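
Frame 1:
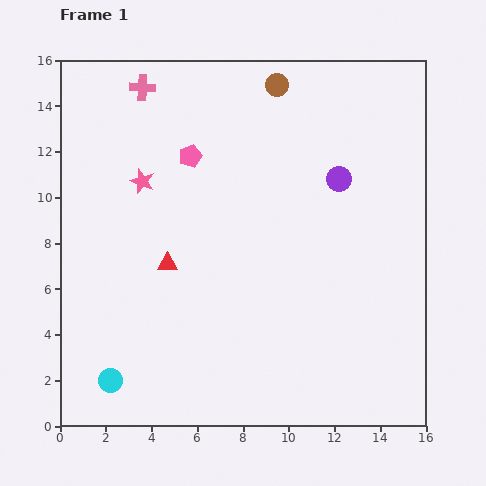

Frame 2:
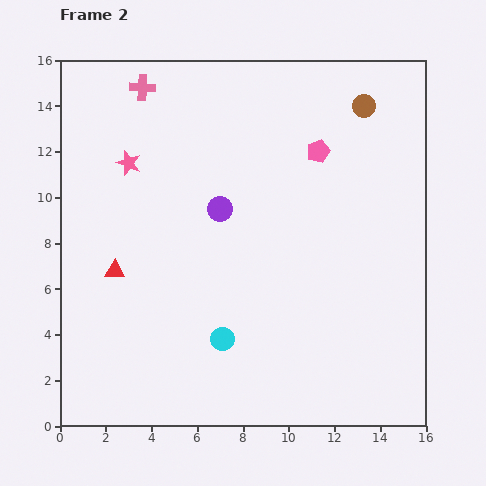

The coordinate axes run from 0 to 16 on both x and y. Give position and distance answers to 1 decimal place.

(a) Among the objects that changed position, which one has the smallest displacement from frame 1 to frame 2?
the pink star

(moved 1.0)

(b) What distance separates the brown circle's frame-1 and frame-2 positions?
3.9

The brown circle moved from (9.5, 14.9) to (13.3, 14.0), a distance of √(3.8² + 0.9²) ≈ 3.9.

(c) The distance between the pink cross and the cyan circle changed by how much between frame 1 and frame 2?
-1.4

Distance in frame 1: 12.9. Distance in frame 2: 11.5.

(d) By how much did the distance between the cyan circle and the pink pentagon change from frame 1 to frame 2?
-1.2

Distance in frame 1: 10.4. Distance in frame 2: 9.2.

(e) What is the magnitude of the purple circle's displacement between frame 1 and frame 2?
5.4

The purple circle moved from (12.2, 10.8) to (7.0, 9.5), a distance of √(5.2² + 1.3²) ≈ 5.4.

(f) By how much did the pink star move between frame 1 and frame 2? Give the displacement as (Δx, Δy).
(-0.6, 0.8)

The pink star was at (3.6, 10.7) in frame 1 and (3.0, 11.5) in frame 2.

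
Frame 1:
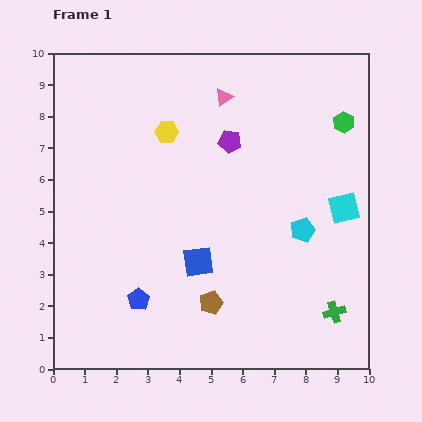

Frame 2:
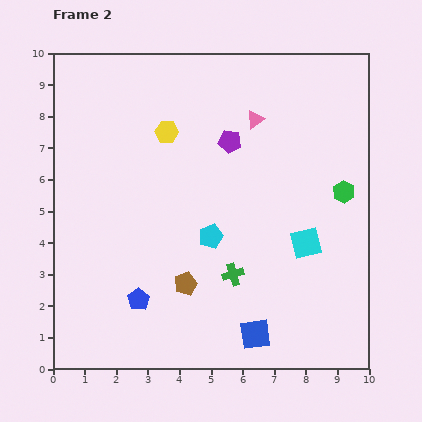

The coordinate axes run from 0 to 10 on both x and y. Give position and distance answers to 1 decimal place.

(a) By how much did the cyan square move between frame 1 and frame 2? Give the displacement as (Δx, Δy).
(-1.2, -1.1)

The cyan square was at (9.2, 5.1) in frame 1 and (8.0, 4.0) in frame 2.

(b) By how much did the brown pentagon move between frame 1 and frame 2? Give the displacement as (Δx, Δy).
(-0.8, 0.6)

The brown pentagon was at (5.0, 2.1) in frame 1 and (4.2, 2.7) in frame 2.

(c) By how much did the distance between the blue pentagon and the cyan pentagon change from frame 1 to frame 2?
-2.6

Distance in frame 1: 5.6. Distance in frame 2: 3.0.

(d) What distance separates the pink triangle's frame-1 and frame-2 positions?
1.2

The pink triangle moved from (5.4, 8.6) to (6.4, 7.9), a distance of √(1.0² + 0.7²) ≈ 1.2.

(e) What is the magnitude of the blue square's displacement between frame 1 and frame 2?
2.9

The blue square moved from (4.6, 3.4) to (6.4, 1.1), a distance of √(1.8² + 2.3²) ≈ 2.9.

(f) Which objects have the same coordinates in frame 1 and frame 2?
the purple pentagon, the blue pentagon, the yellow hexagon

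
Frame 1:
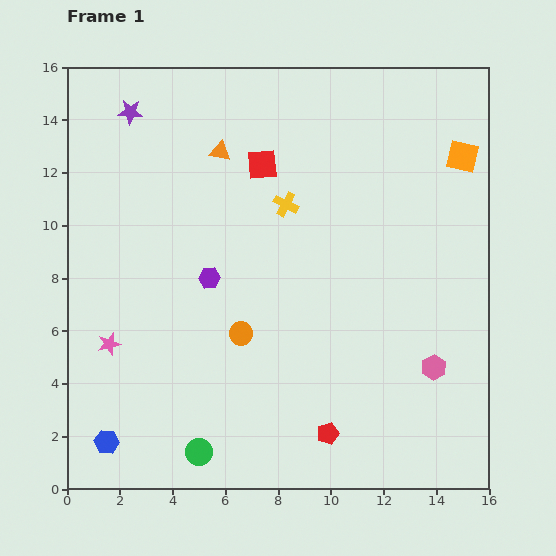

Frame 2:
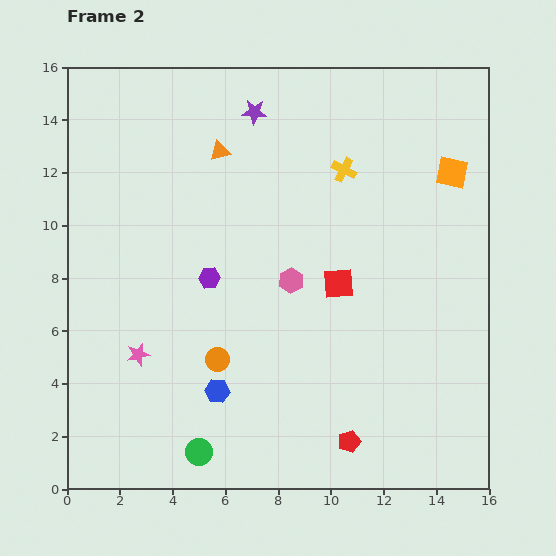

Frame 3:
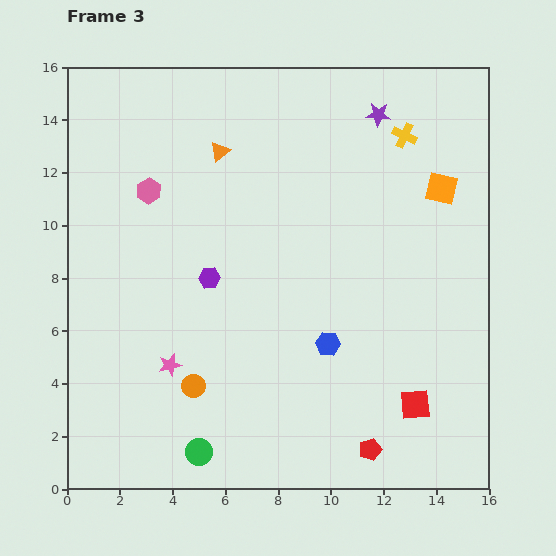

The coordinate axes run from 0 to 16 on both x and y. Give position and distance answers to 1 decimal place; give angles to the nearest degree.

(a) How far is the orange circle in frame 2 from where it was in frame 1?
1.3

The orange circle moved from (6.6, 5.9) to (5.7, 4.9), a distance of √(0.9² + 1.0²) ≈ 1.3.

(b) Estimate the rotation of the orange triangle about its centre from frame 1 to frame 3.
51° counter-clockwise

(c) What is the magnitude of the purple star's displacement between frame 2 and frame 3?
4.7

The purple star moved from (7.1, 14.3) to (11.8, 14.2), a distance of √(4.7² + 0.1²) ≈ 4.7.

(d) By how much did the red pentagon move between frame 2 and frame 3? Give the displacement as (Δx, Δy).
(0.8, -0.3)

The red pentagon was at (10.7, 1.8) in frame 2 and (11.5, 1.5) in frame 3.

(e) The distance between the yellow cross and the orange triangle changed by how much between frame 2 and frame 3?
+2.2

Distance in frame 2: 4.8. Distance in frame 3: 7.0.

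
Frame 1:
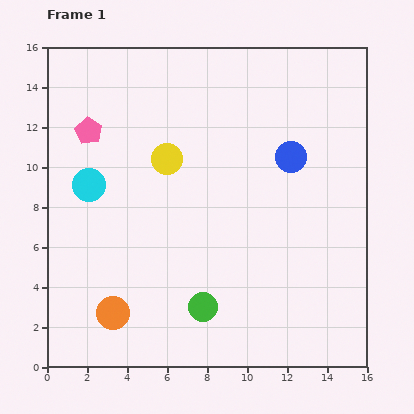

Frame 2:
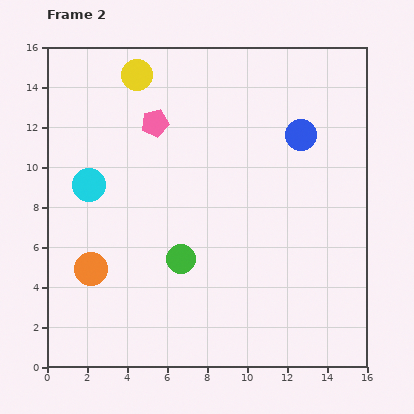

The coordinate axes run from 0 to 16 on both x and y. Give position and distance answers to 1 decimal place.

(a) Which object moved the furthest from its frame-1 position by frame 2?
the yellow circle

(moved 4.5; next 3.3)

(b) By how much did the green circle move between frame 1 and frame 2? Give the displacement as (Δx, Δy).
(-1.1, 2.4)

The green circle was at (7.8, 3.0) in frame 1 and (6.7, 5.4) in frame 2.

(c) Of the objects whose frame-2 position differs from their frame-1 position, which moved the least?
the blue circle

(moved 1.2)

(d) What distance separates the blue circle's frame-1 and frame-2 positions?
1.2

The blue circle moved from (12.2, 10.5) to (12.7, 11.6), a distance of √(0.5² + 1.1²) ≈ 1.2.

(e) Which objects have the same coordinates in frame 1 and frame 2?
the cyan circle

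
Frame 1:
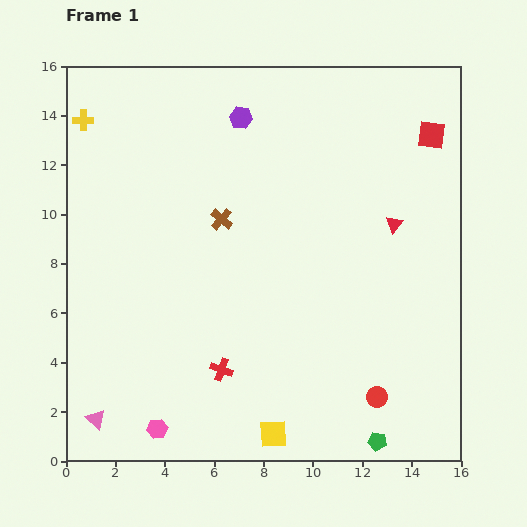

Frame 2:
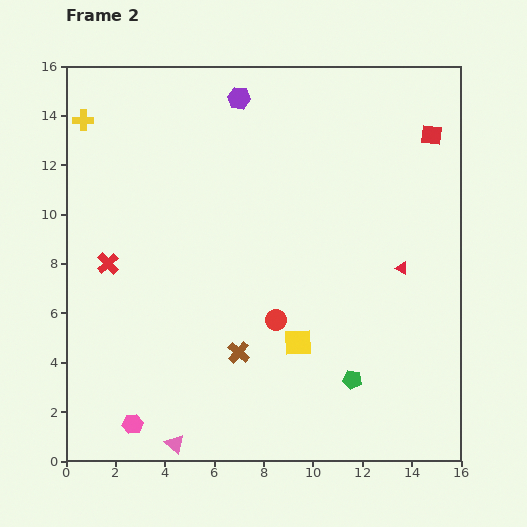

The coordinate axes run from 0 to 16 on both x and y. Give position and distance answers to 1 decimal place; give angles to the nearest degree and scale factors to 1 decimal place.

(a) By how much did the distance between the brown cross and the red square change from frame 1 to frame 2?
+2.6

Distance in frame 1: 9.2. Distance in frame 2: 11.8.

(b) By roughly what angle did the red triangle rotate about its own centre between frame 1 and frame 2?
44° counter-clockwise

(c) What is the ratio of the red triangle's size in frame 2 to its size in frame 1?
0.7×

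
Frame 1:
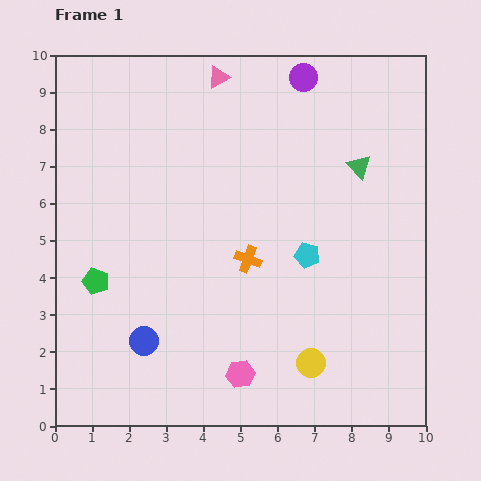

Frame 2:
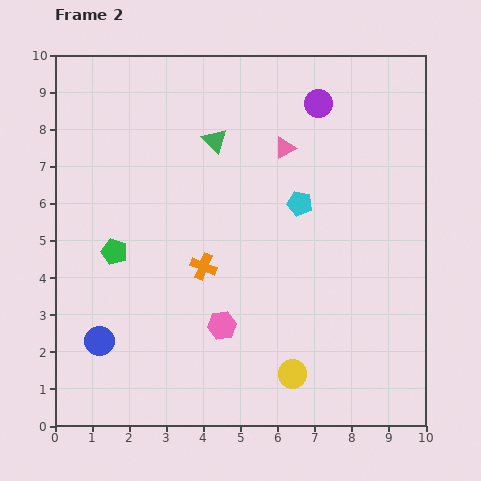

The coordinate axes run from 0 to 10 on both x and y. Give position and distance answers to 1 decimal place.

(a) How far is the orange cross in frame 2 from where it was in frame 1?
1.2

The orange cross moved from (5.2, 4.5) to (4.0, 4.3), a distance of √(1.2² + 0.2²) ≈ 1.2.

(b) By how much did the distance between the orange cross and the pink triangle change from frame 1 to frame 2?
-1.1

Distance in frame 1: 5.0. Distance in frame 2: 3.9.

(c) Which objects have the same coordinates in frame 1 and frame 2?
none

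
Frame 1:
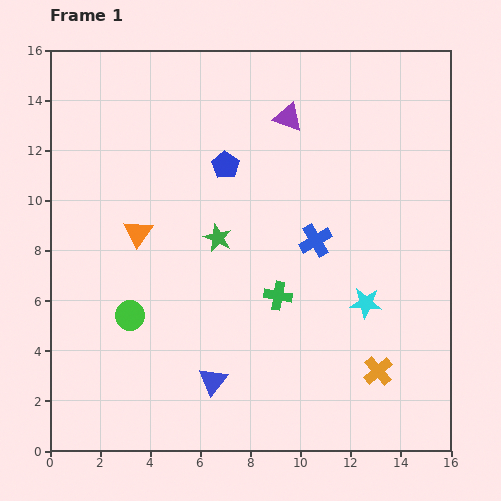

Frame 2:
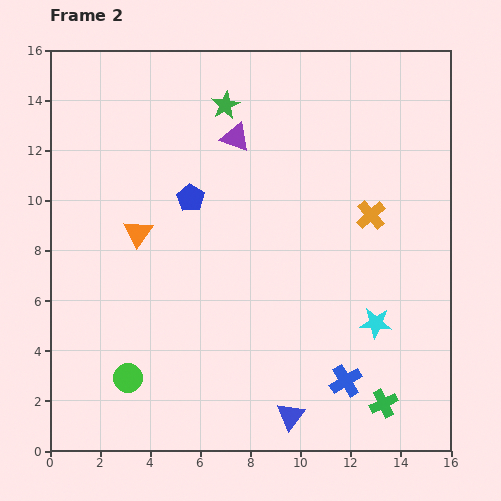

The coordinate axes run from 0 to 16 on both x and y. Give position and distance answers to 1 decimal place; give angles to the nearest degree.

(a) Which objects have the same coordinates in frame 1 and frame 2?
the orange triangle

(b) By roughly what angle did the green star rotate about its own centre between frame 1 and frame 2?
18° clockwise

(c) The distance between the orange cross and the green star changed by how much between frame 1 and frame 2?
-1.0

Distance in frame 1: 8.3. Distance in frame 2: 7.3.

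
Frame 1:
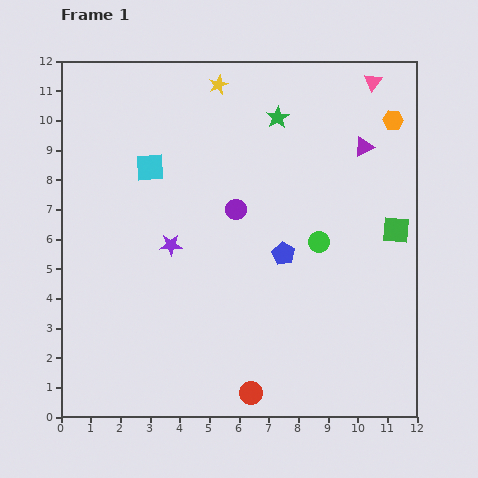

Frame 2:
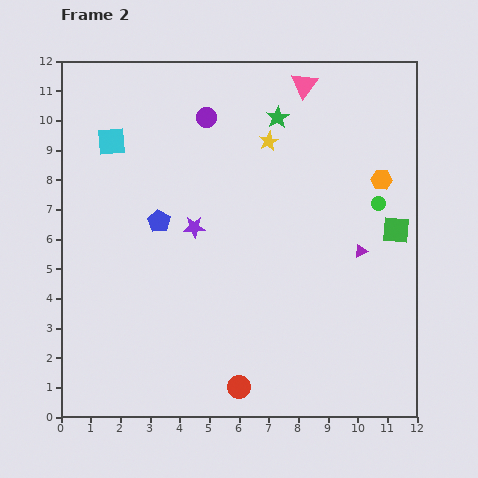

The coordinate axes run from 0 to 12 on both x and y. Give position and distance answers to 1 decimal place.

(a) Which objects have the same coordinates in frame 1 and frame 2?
the green square, the green star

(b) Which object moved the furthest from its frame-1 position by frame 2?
the blue pentagon

(moved 4.3; next 3.5)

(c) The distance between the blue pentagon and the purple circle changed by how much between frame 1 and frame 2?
+1.6

Distance in frame 1: 2.2. Distance in frame 2: 3.8.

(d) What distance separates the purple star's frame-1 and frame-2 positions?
1.0

The purple star moved from (3.7, 5.8) to (4.5, 6.4), a distance of √(0.8² + 0.6²) ≈ 1.0.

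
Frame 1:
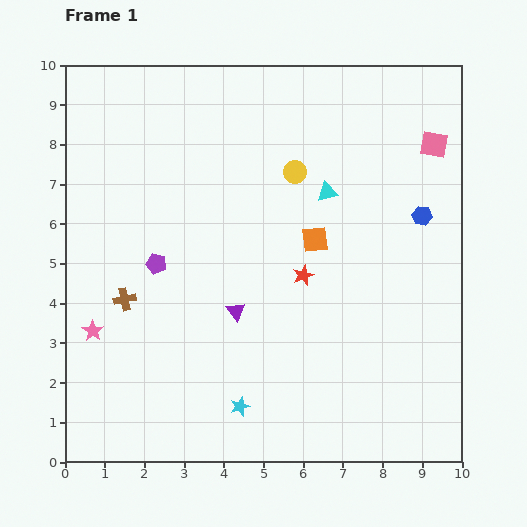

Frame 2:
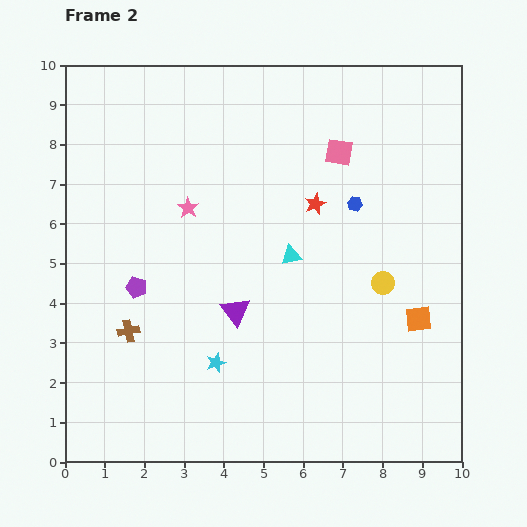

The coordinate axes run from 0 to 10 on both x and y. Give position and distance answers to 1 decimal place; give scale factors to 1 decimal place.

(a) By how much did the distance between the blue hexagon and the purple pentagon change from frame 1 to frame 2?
-0.9

Distance in frame 1: 6.8. Distance in frame 2: 5.9.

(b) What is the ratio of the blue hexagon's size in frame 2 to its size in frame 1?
0.7×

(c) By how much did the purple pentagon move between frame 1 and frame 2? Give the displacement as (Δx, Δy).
(-0.5, -0.6)

The purple pentagon was at (2.3, 5.0) in frame 1 and (1.8, 4.4) in frame 2.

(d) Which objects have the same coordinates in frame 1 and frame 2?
the purple triangle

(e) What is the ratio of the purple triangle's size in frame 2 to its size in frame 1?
1.5×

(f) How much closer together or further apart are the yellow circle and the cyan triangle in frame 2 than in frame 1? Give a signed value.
+1.5

Distance in frame 1: 0.9. Distance in frame 2: 2.4.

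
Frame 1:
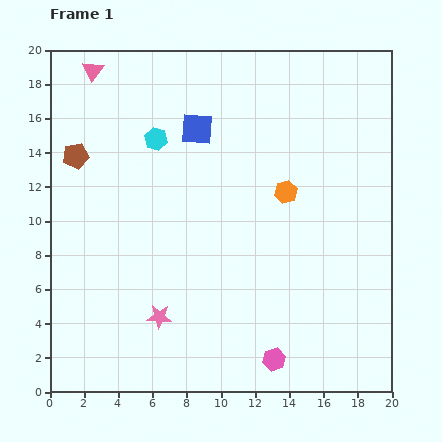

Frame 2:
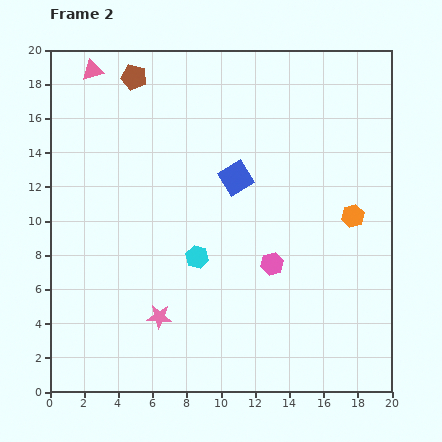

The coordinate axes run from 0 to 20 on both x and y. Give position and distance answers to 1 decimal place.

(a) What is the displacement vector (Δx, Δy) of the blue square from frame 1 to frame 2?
(2.3, -2.9)

The blue square was at (8.6, 15.4) in frame 1 and (10.9, 12.5) in frame 2.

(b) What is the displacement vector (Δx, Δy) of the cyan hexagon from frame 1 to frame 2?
(2.4, -6.9)

The cyan hexagon was at (6.2, 14.8) in frame 1 and (8.6, 7.9) in frame 2.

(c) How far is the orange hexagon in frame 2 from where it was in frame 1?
4.1

The orange hexagon moved from (13.8, 11.7) to (17.7, 10.3), a distance of √(3.9² + 1.4²) ≈ 4.1.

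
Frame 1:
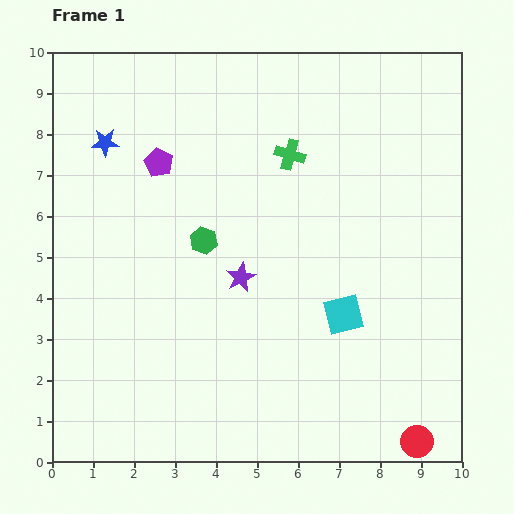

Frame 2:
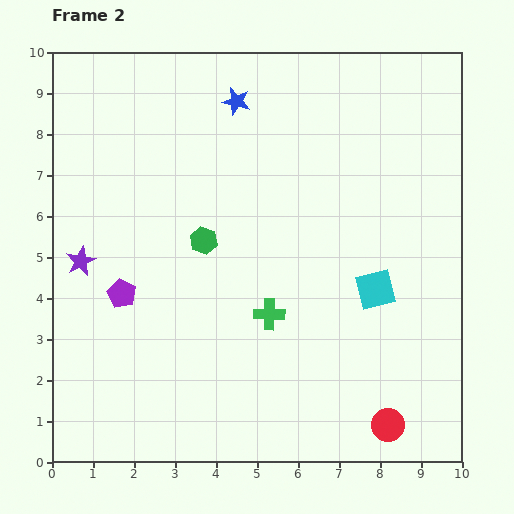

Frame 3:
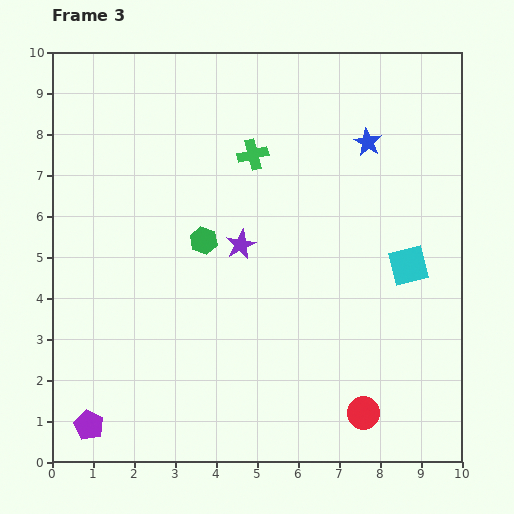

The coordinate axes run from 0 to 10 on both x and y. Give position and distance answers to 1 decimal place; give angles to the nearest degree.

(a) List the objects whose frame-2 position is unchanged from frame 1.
the green hexagon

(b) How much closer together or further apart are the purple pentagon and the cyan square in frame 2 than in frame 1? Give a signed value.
+0.4

Distance in frame 1: 5.8. Distance in frame 2: 6.2.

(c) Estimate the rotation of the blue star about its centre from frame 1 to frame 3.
30° clockwise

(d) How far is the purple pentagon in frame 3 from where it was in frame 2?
3.3

The purple pentagon moved from (1.7, 4.1) to (0.9, 0.9), a distance of √(0.8² + 3.2²) ≈ 3.3.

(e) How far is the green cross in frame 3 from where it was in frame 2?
3.9

The green cross moved from (5.3, 3.6) to (4.9, 7.5), a distance of √(0.4² + 3.9²) ≈ 3.9.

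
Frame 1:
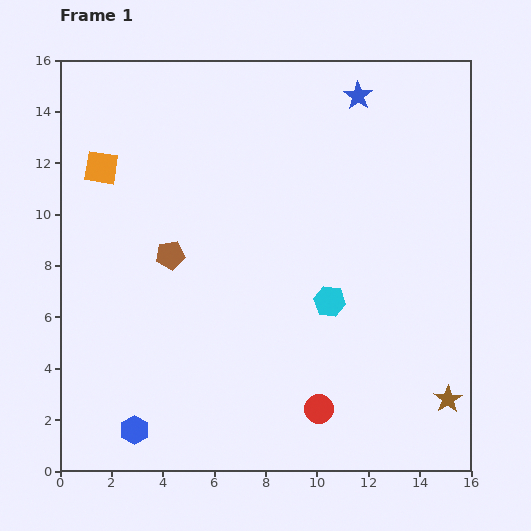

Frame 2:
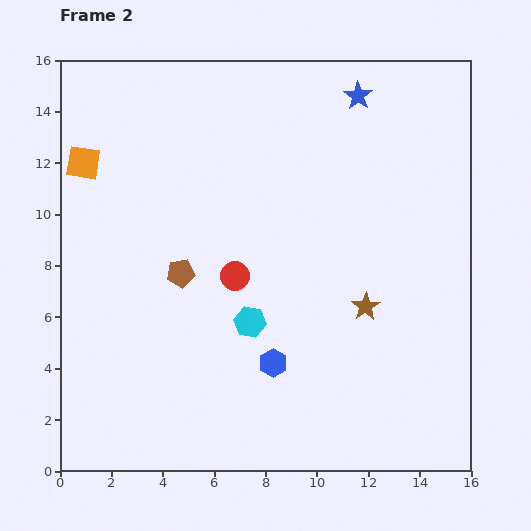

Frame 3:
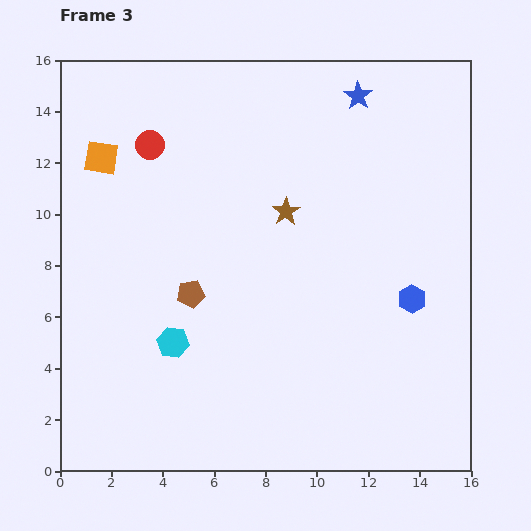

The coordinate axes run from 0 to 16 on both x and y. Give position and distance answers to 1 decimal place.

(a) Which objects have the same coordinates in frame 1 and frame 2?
the blue star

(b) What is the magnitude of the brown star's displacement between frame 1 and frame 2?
4.8

The brown star moved from (15.1, 2.8) to (11.9, 6.4), a distance of √(3.2² + 3.6²) ≈ 4.8.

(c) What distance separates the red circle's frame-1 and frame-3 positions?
12.2

The red circle moved from (10.1, 2.4) to (3.5, 12.7), a distance of √(6.6² + 10.3²) ≈ 12.2.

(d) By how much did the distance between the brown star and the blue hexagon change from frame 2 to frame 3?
+1.8

Distance in frame 2: 4.2. Distance in frame 3: 6.0.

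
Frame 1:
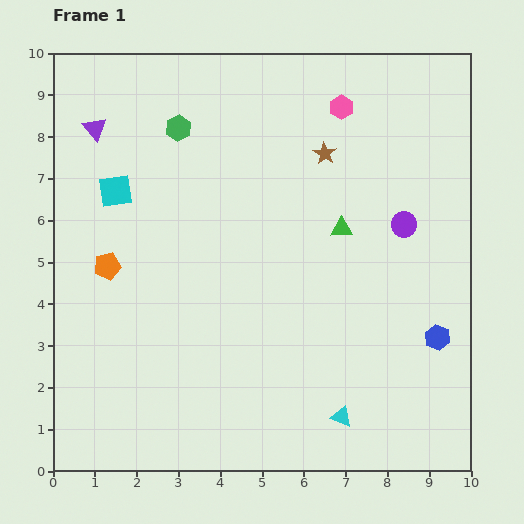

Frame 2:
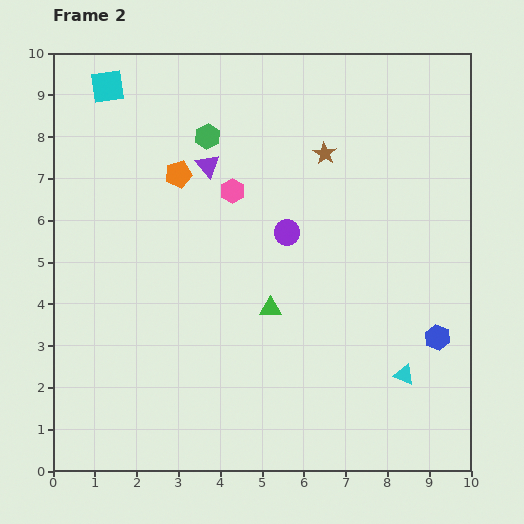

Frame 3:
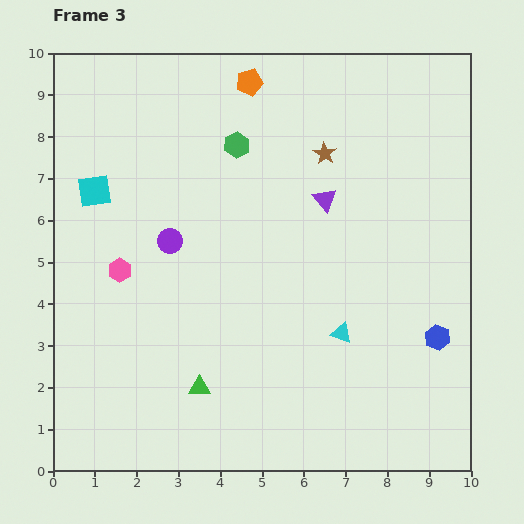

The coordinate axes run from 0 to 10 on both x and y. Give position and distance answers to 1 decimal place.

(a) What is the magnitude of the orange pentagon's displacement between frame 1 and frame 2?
2.8

The orange pentagon moved from (1.3, 4.9) to (3.0, 7.1), a distance of √(1.7² + 2.2²) ≈ 2.8.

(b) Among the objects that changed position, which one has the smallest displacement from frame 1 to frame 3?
the cyan square

(moved 0.5)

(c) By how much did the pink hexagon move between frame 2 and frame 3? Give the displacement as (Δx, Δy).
(-2.7, -1.9)

The pink hexagon was at (4.3, 6.7) in frame 2 and (1.6, 4.8) in frame 3.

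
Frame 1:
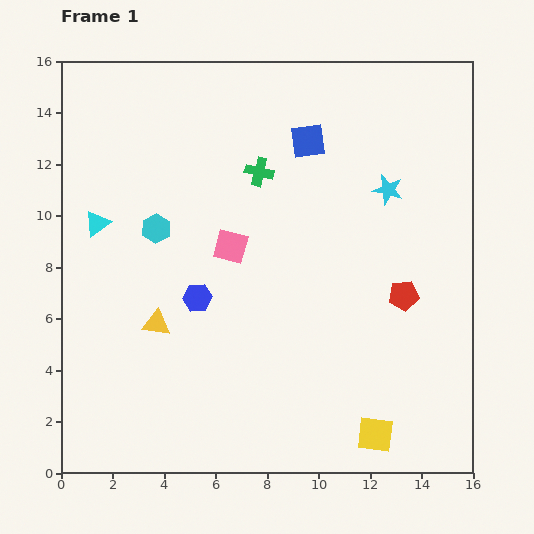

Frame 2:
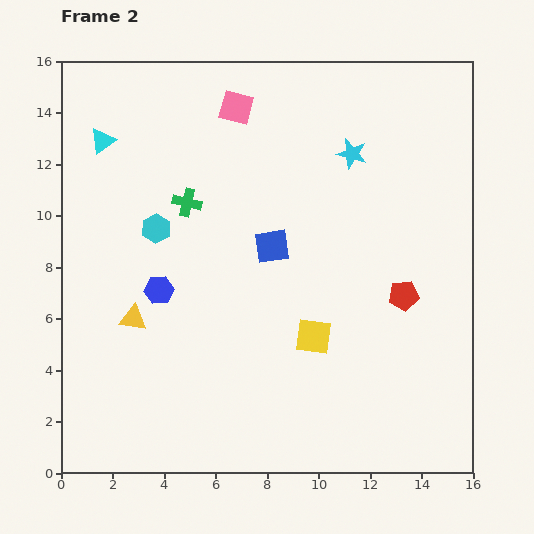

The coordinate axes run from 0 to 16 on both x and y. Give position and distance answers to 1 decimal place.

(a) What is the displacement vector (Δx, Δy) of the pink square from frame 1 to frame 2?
(0.2, 5.4)

The pink square was at (6.6, 8.8) in frame 1 and (6.8, 14.2) in frame 2.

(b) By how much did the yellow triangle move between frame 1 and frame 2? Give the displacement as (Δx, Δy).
(-0.9, 0.2)

The yellow triangle was at (3.7, 5.8) in frame 1 and (2.8, 6.0) in frame 2.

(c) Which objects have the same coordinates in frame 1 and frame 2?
the red pentagon, the cyan hexagon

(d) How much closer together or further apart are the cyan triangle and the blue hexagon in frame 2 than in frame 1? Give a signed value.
+1.3

Distance in frame 1: 4.9. Distance in frame 2: 6.2.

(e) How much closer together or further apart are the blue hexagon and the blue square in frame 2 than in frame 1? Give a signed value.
-2.8

Distance in frame 1: 7.5. Distance in frame 2: 4.7.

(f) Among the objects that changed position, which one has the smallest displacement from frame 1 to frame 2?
the yellow triangle

(moved 0.9)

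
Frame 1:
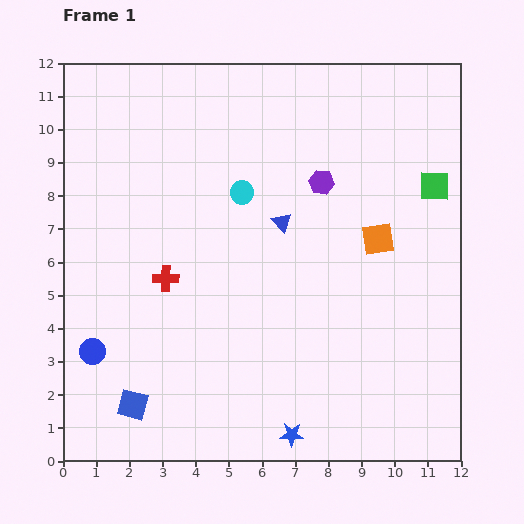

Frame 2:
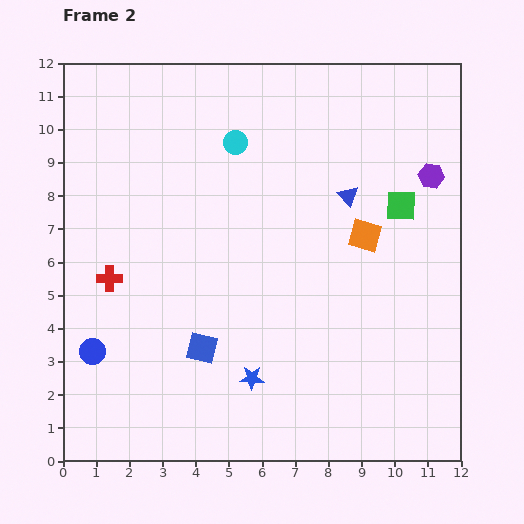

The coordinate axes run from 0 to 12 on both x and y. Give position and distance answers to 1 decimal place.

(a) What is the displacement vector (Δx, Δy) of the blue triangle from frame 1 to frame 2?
(2.0, 0.8)

The blue triangle was at (6.6, 7.2) in frame 1 and (8.6, 8.0) in frame 2.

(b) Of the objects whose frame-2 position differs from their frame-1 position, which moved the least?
the orange square

(moved 0.4)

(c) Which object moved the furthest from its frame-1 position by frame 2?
the purple hexagon

(moved 3.3; next 2.7)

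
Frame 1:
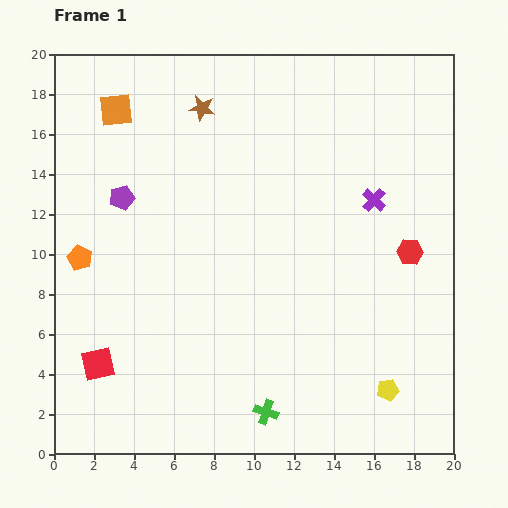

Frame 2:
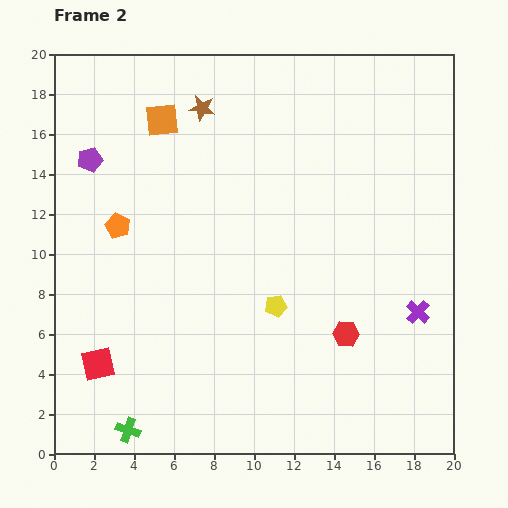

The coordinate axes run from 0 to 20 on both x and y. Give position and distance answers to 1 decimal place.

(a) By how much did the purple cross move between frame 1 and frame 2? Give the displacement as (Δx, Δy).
(2.2, -5.6)

The purple cross was at (16.0, 12.7) in frame 1 and (18.2, 7.1) in frame 2.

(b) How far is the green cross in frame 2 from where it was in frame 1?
7.0

The green cross moved from (10.6, 2.1) to (3.7, 1.2), a distance of √(6.9² + 0.9²) ≈ 7.0.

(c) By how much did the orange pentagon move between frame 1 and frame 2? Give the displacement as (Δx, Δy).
(1.9, 1.6)

The orange pentagon was at (1.3, 9.8) in frame 1 and (3.2, 11.4) in frame 2.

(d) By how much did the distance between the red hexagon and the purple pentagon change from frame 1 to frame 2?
+0.8

Distance in frame 1: 14.7. Distance in frame 2: 15.5.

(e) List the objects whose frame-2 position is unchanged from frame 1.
the red square, the brown star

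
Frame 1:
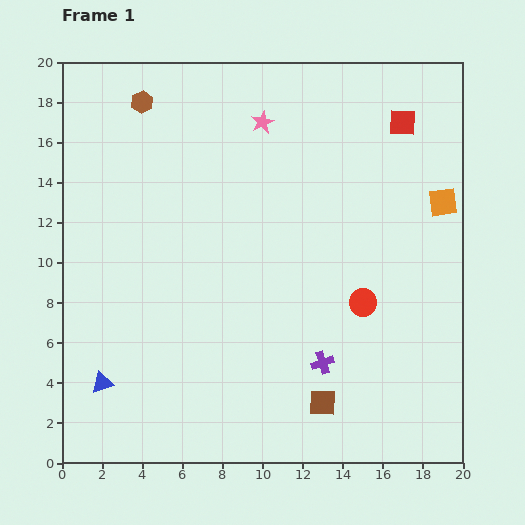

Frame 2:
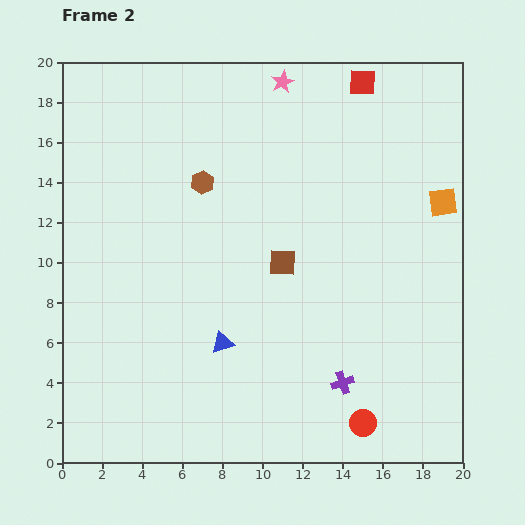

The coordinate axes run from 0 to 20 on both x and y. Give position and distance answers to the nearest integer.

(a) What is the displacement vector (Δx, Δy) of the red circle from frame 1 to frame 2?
(0, -6)

The red circle was at (15, 8) in frame 1 and (15, 2) in frame 2.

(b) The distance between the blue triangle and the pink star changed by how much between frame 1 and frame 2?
-2

Distance in frame 1: 15. Distance in frame 2: 13.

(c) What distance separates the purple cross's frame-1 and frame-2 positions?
1

The purple cross moved from (13, 5) to (14, 4), a distance of √(1² + 1²) ≈ 1.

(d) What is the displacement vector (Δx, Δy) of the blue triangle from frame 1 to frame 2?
(6, 2)

The blue triangle was at (2, 4) in frame 1 and (8, 6) in frame 2.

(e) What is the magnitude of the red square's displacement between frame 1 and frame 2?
3

The red square moved from (17, 17) to (15, 19), a distance of √(2² + 2²) ≈ 3.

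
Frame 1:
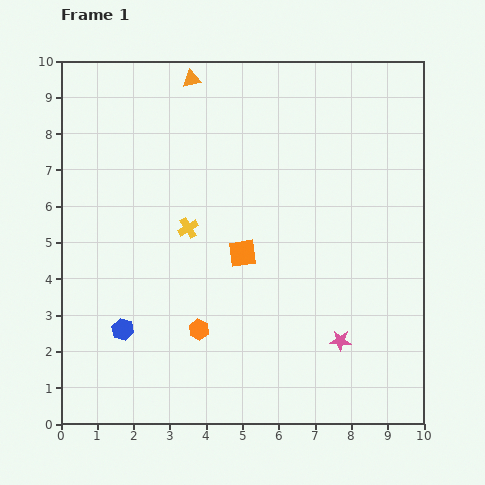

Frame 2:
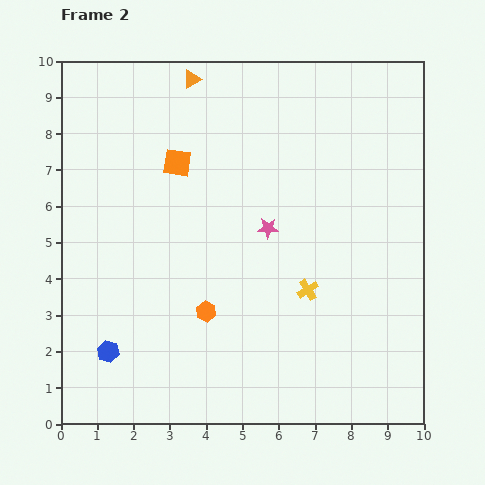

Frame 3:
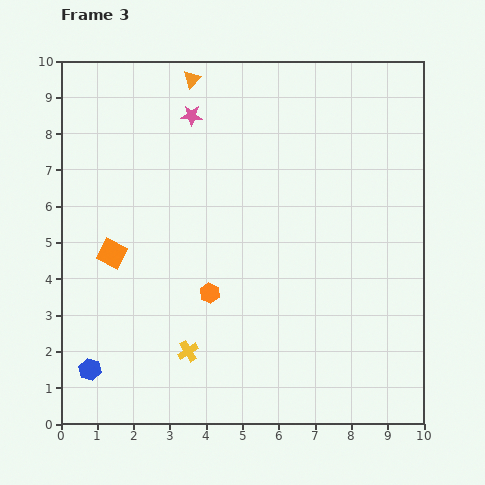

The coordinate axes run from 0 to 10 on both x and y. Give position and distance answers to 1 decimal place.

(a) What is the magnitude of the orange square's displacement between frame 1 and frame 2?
3.1

The orange square moved from (5.0, 4.7) to (3.2, 7.2), a distance of √(1.8² + 2.5²) ≈ 3.1.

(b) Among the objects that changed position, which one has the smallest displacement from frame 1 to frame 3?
the orange hexagon

(moved 1.0)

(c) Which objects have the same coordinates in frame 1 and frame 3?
the orange triangle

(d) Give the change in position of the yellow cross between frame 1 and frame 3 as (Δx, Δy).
(0.0, -3.4)

The yellow cross was at (3.5, 5.4) in frame 1 and (3.5, 2.0) in frame 3.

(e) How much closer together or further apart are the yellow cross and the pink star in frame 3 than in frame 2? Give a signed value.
+4.5

Distance in frame 2: 2.0. Distance in frame 3: 6.5.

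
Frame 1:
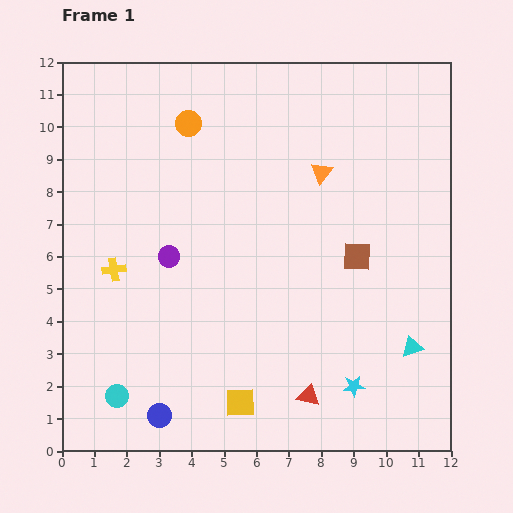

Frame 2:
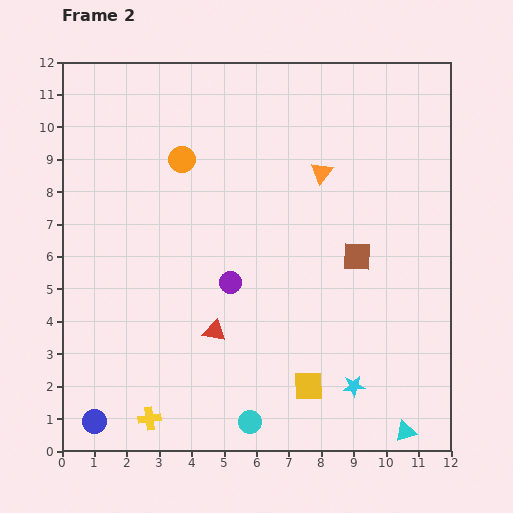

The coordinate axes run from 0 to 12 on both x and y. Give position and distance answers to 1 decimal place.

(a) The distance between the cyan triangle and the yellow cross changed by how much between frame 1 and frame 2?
-1.6

Distance in frame 1: 9.5. Distance in frame 2: 7.9.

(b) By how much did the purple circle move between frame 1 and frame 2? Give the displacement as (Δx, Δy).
(1.9, -0.8)

The purple circle was at (3.3, 6.0) in frame 1 and (5.2, 5.2) in frame 2.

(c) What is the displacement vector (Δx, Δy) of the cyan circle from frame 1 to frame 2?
(4.1, -0.8)

The cyan circle was at (1.7, 1.7) in frame 1 and (5.8, 0.9) in frame 2.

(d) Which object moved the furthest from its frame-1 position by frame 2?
the yellow cross

(moved 4.7; next 4.2)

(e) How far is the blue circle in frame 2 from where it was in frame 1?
2.0

The blue circle moved from (3.0, 1.1) to (1.0, 0.9), a distance of √(2.0² + 0.2²) ≈ 2.0.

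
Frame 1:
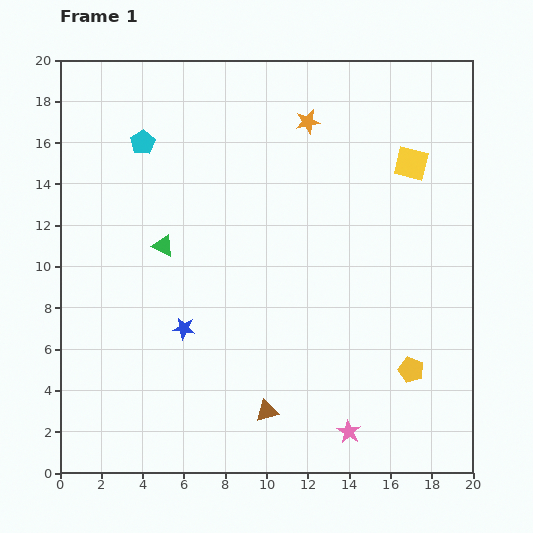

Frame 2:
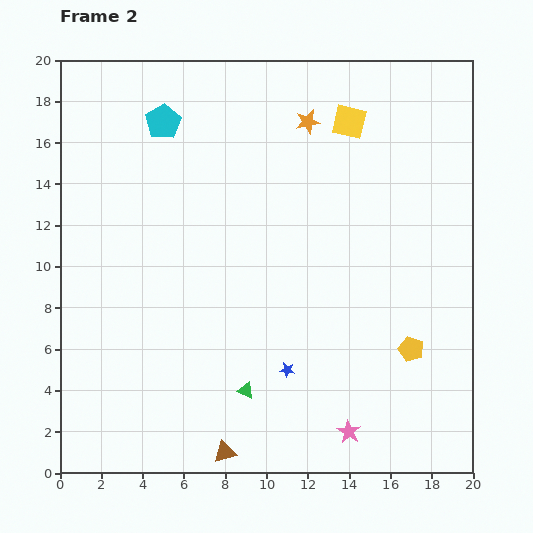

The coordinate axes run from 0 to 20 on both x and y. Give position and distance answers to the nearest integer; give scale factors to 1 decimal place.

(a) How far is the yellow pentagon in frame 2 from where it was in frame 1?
1

The yellow pentagon moved from (17, 5) to (17, 6), a distance of √(0² + 1²) ≈ 1.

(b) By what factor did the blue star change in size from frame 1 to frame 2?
0.7×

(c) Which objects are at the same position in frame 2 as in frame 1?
the pink star, the orange star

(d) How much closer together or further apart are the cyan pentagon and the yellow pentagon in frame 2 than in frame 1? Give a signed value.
-1

Distance in frame 1: 17. Distance in frame 2: 16.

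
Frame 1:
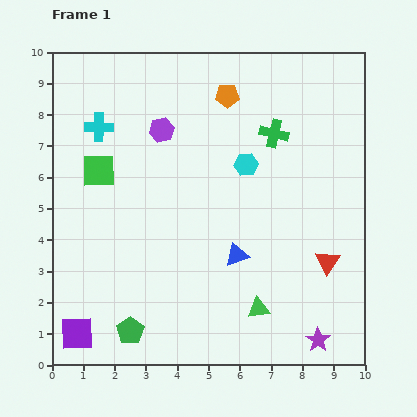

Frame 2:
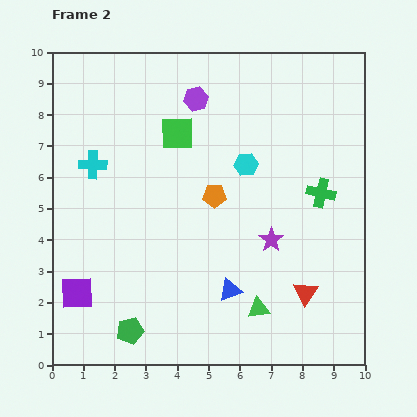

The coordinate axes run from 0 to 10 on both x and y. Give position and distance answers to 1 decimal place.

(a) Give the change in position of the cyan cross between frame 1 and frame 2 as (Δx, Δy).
(-0.2, -1.2)

The cyan cross was at (1.5, 7.6) in frame 1 and (1.3, 6.4) in frame 2.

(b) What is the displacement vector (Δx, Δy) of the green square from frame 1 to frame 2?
(2.5, 1.2)

The green square was at (1.5, 6.2) in frame 1 and (4.0, 7.4) in frame 2.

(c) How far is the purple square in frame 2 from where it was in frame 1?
1.3

The purple square moved from (0.8, 1.0) to (0.8, 2.3), a distance of √(0.0² + 1.3²) ≈ 1.3.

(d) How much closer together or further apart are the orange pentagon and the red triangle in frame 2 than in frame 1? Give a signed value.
-2.0

Distance in frame 1: 6.2. Distance in frame 2: 4.2.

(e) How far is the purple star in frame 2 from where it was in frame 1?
3.5

The purple star moved from (8.5, 0.8) to (7.0, 4.0), a distance of √(1.5² + 3.2²) ≈ 3.5.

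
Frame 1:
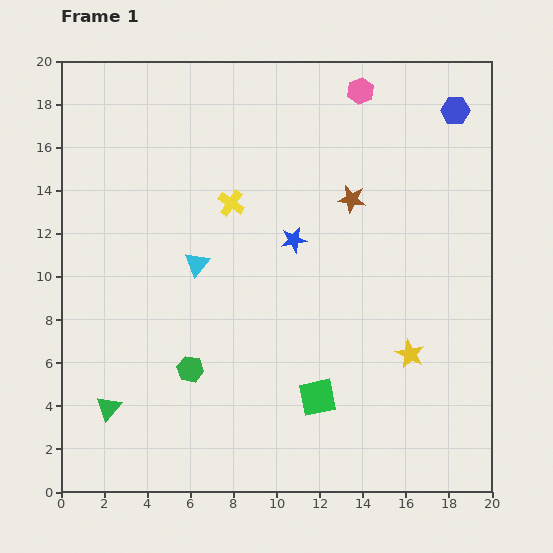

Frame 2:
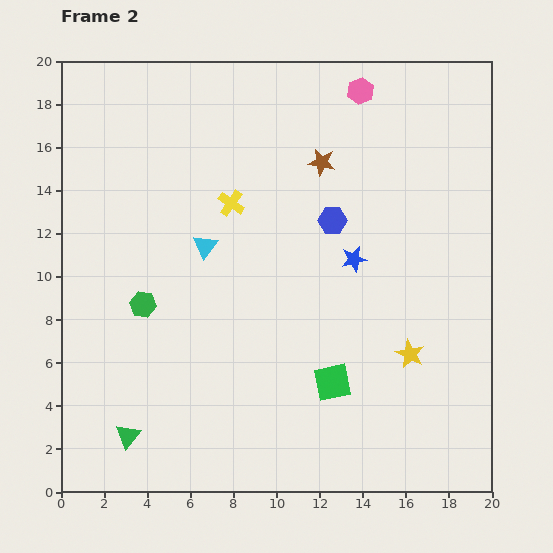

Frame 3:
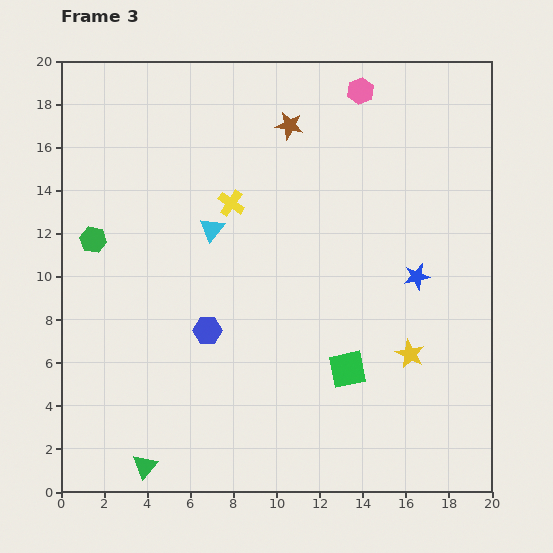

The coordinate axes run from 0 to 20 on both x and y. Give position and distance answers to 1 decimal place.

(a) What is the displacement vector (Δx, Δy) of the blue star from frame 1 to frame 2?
(2.8, -0.9)

The blue star was at (10.8, 11.7) in frame 1 and (13.6, 10.8) in frame 2.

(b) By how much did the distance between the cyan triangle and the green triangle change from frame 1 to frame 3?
+3.5

Distance in frame 1: 7.9. Distance in frame 3: 11.4.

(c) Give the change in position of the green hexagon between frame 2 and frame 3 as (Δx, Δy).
(-2.3, 3.0)

The green hexagon was at (3.8, 8.7) in frame 2 and (1.5, 11.7) in frame 3.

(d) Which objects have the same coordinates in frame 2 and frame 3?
the yellow star, the pink hexagon, the yellow cross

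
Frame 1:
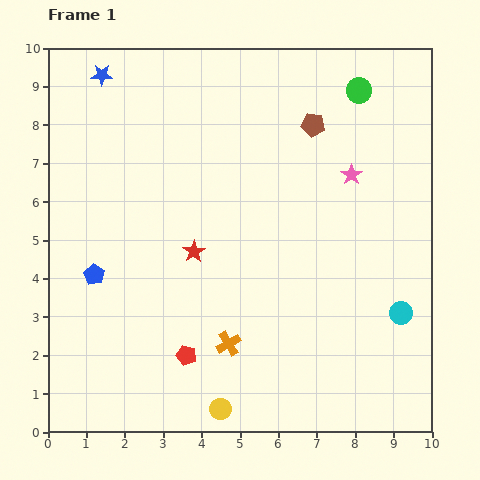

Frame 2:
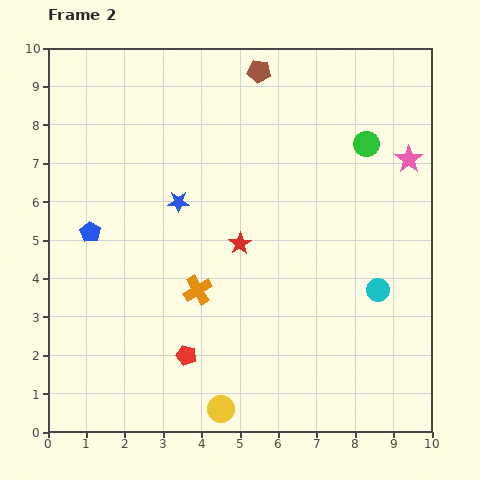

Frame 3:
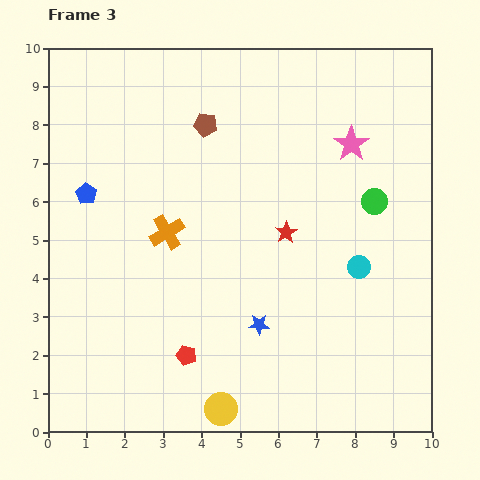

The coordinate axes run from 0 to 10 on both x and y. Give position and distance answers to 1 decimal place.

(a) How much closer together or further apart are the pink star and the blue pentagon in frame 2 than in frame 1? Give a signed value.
+1.3

Distance in frame 1: 7.2. Distance in frame 2: 8.5.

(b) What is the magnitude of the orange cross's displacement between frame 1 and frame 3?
3.3

The orange cross moved from (4.7, 2.3) to (3.1, 5.2), a distance of √(1.6² + 2.9²) ≈ 3.3.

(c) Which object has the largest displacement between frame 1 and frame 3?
the blue star

(moved 7.7; next 3.3)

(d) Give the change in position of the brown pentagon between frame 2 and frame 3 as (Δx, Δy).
(-1.4, -1.4)

The brown pentagon was at (5.5, 9.4) in frame 2 and (4.1, 8.0) in frame 3.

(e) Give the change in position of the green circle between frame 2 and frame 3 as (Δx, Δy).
(0.2, -1.5)

The green circle was at (8.3, 7.5) in frame 2 and (8.5, 6.0) in frame 3.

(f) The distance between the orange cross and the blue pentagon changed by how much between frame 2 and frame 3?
-0.9

Distance in frame 2: 3.2. Distance in frame 3: 2.3.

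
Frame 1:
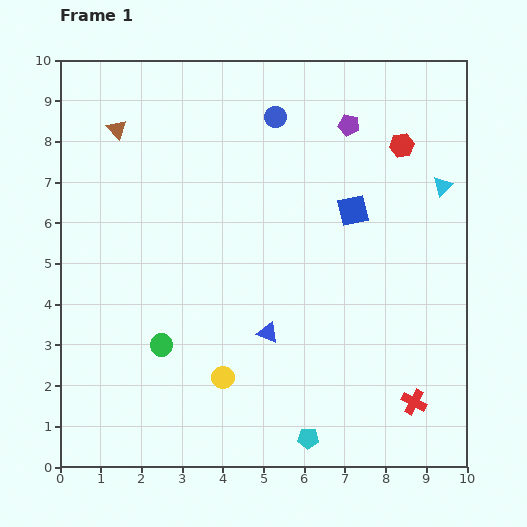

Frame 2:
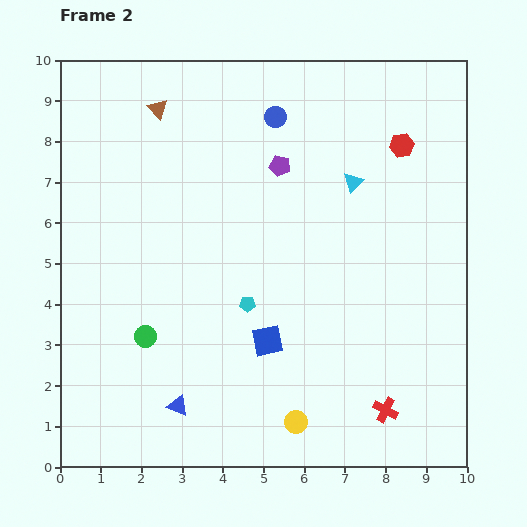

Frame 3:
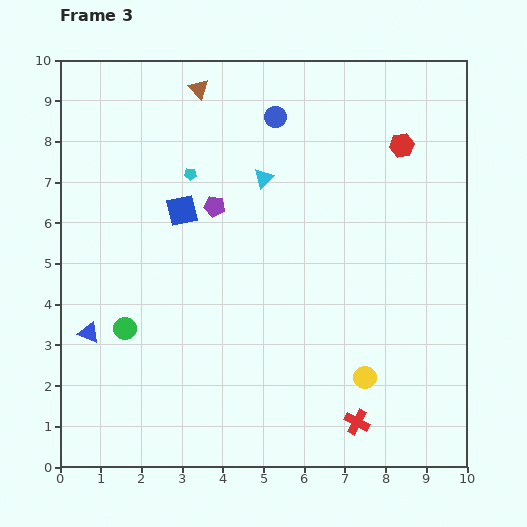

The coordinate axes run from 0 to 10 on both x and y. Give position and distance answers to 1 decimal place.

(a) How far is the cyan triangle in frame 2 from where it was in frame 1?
2.2

The cyan triangle moved from (9.4, 6.9) to (7.2, 7.0), a distance of √(2.2² + 0.1²) ≈ 2.2.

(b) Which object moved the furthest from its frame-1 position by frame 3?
the cyan pentagon

(moved 7.1; next 4.4)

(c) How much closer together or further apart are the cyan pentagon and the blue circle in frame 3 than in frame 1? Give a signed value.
-5.4

Distance in frame 1: 7.9. Distance in frame 3: 2.5.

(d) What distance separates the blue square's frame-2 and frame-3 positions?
3.8

The blue square moved from (5.1, 3.1) to (3.0, 6.3), a distance of √(2.1² + 3.2²) ≈ 3.8.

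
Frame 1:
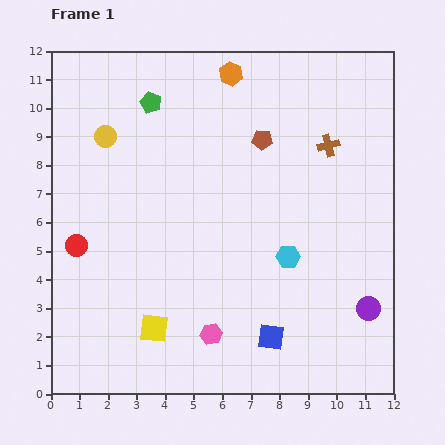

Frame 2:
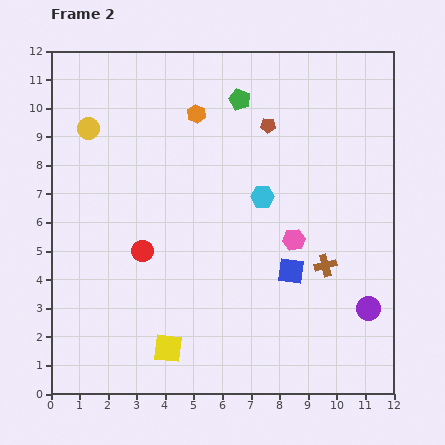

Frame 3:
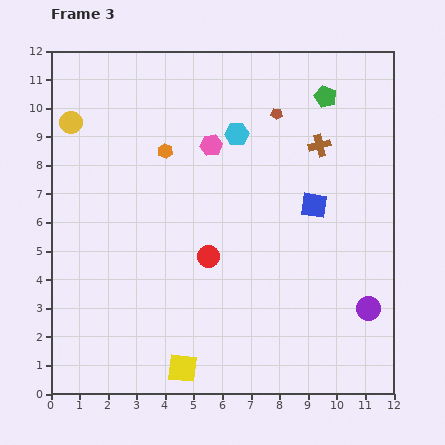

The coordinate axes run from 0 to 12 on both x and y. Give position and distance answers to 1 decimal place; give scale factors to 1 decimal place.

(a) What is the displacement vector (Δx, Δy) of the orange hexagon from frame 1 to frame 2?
(-1.2, -1.4)

The orange hexagon was at (6.3, 11.2) in frame 1 and (5.1, 9.8) in frame 2.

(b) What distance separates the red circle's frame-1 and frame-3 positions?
4.6

The red circle moved from (0.9, 5.2) to (5.5, 4.8), a distance of √(4.6² + 0.4²) ≈ 4.6.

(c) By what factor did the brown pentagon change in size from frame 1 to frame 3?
0.6×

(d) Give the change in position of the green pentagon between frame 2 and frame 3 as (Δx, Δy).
(3.0, 0.1)

The green pentagon was at (6.6, 10.3) in frame 2 and (9.6, 10.4) in frame 3.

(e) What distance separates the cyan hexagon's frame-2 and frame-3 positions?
2.4

The cyan hexagon moved from (7.4, 6.9) to (6.5, 9.1), a distance of √(0.9² + 2.2²) ≈ 2.4.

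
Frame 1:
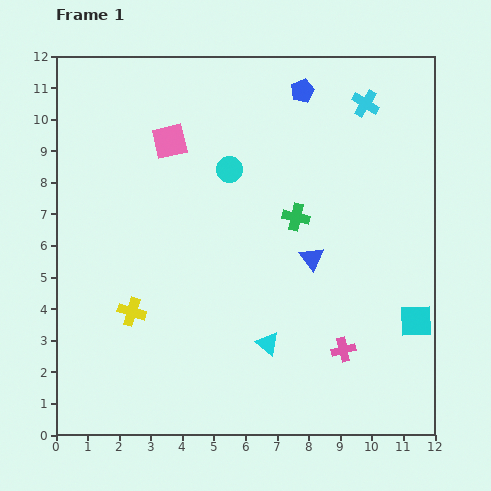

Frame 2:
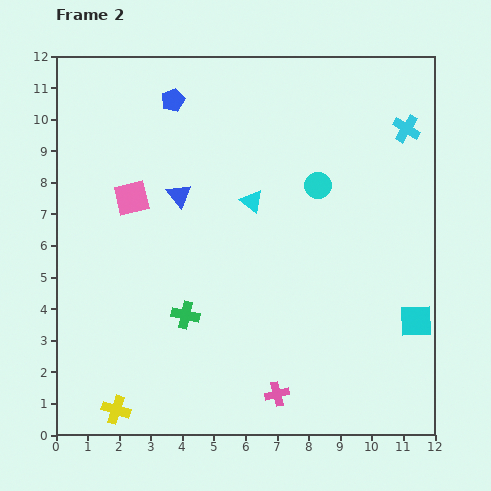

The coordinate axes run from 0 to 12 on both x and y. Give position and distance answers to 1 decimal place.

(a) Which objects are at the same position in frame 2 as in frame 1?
the cyan square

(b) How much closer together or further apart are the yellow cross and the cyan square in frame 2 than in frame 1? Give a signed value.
+0.9

Distance in frame 1: 9.0. Distance in frame 2: 9.9.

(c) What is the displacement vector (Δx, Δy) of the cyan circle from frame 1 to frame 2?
(2.8, -0.5)

The cyan circle was at (5.5, 8.4) in frame 1 and (8.3, 7.9) in frame 2.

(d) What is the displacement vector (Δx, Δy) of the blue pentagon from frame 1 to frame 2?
(-4.1, -0.3)

The blue pentagon was at (7.8, 10.9) in frame 1 and (3.7, 10.6) in frame 2.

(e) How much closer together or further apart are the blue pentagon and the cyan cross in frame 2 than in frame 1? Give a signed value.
+5.5

Distance in frame 1: 2.0. Distance in frame 2: 7.5.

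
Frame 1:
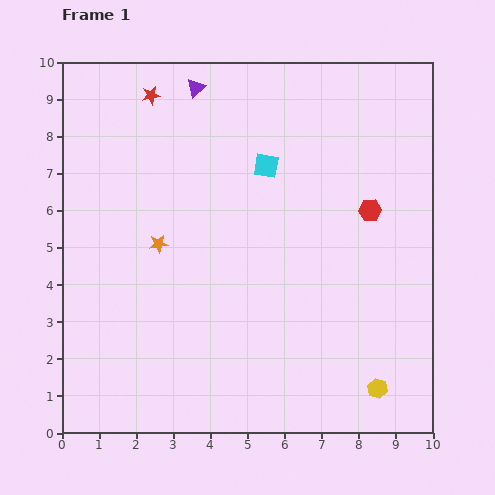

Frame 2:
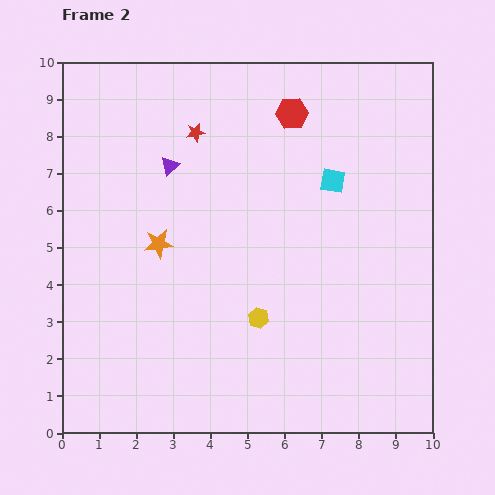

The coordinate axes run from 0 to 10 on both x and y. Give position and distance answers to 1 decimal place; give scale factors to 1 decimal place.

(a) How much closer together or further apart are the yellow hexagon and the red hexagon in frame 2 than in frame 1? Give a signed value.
+0.8

Distance in frame 1: 4.8. Distance in frame 2: 5.6.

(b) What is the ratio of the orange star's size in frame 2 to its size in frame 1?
1.6×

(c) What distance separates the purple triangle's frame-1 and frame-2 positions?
2.2

The purple triangle moved from (3.6, 9.3) to (2.9, 7.2), a distance of √(0.7² + 2.1²) ≈ 2.2.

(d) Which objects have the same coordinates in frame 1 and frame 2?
the orange star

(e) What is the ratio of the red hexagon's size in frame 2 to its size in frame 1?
1.4×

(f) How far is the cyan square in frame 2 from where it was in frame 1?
1.8

The cyan square moved from (5.5, 7.2) to (7.3, 6.8), a distance of √(1.8² + 0.4²) ≈ 1.8.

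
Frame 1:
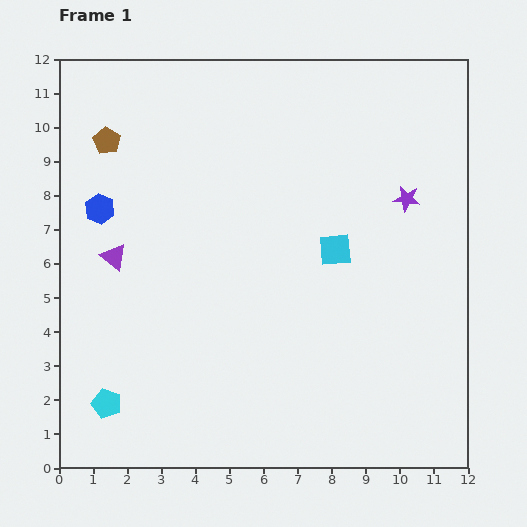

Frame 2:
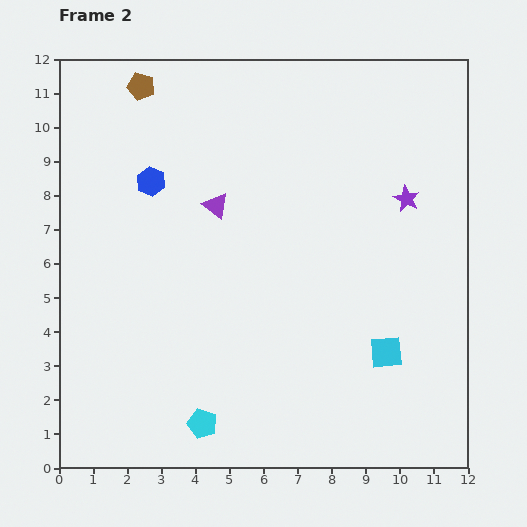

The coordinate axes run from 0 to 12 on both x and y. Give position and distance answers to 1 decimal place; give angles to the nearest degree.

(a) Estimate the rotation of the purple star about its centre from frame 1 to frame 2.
18° clockwise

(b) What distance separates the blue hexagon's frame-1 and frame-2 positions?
1.7

The blue hexagon moved from (1.2, 7.6) to (2.7, 8.4), a distance of √(1.5² + 0.8²) ≈ 1.7.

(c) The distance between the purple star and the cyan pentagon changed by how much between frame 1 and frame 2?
-1.8

Distance in frame 1: 10.7. Distance in frame 2: 8.9.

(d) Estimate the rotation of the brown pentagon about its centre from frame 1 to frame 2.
16° counter-clockwise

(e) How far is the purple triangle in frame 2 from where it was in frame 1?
3.4

The purple triangle moved from (1.6, 6.2) to (4.6, 7.7), a distance of √(3.0² + 1.5²) ≈ 3.4.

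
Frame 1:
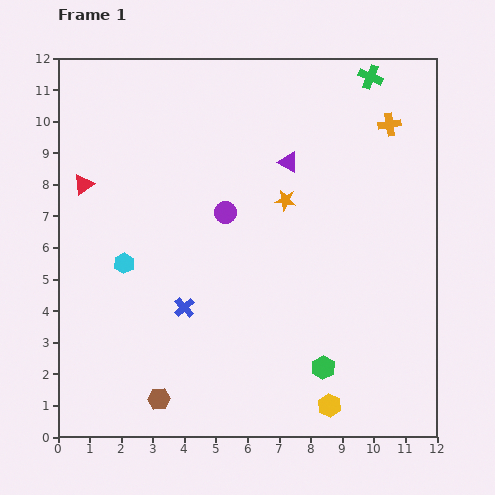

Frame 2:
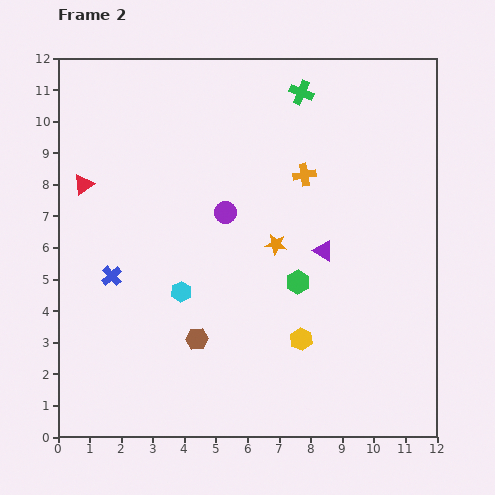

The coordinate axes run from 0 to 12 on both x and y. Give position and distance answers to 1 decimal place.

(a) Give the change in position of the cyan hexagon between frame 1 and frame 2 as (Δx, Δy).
(1.8, -0.9)

The cyan hexagon was at (2.1, 5.5) in frame 1 and (3.9, 4.6) in frame 2.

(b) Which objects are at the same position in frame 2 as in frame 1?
the purple circle, the red triangle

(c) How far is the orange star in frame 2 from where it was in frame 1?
1.4

The orange star moved from (7.2, 7.5) to (6.9, 6.1), a distance of √(0.3² + 1.4²) ≈ 1.4.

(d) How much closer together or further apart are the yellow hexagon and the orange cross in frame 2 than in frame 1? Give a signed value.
-3.9

Distance in frame 1: 9.1. Distance in frame 2: 5.2.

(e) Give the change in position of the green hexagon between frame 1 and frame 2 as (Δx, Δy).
(-0.8, 2.7)

The green hexagon was at (8.4, 2.2) in frame 1 and (7.6, 4.9) in frame 2.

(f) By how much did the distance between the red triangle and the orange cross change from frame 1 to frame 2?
-2.9

Distance in frame 1: 9.9. Distance in frame 2: 7.0.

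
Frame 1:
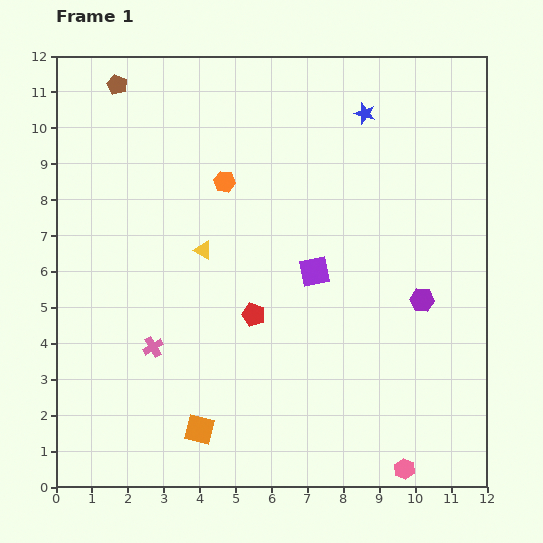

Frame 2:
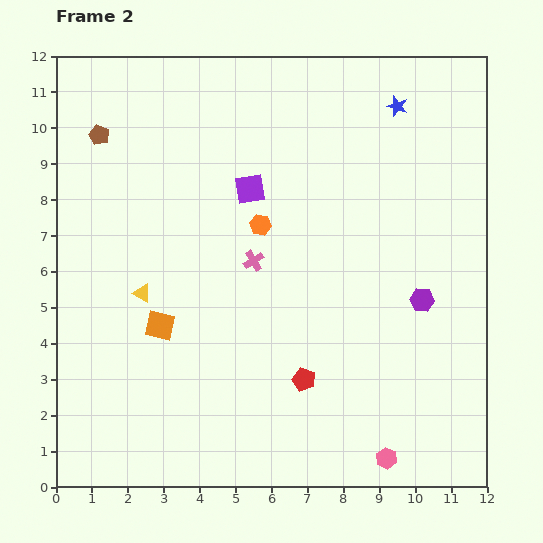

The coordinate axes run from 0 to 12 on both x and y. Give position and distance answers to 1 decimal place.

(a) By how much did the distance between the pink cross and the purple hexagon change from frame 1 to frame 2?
-2.8

Distance in frame 1: 7.6. Distance in frame 2: 4.8.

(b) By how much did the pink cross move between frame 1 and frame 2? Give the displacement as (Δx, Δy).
(2.8, 2.4)

The pink cross was at (2.7, 3.9) in frame 1 and (5.5, 6.3) in frame 2.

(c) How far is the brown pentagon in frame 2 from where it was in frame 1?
1.5

The brown pentagon moved from (1.7, 11.2) to (1.2, 9.8), a distance of √(0.5² + 1.4²) ≈ 1.5.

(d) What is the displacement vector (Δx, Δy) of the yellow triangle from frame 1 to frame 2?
(-1.7, -1.2)

The yellow triangle was at (4.1, 6.6) in frame 1 and (2.4, 5.4) in frame 2.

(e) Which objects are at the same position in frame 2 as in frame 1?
the purple hexagon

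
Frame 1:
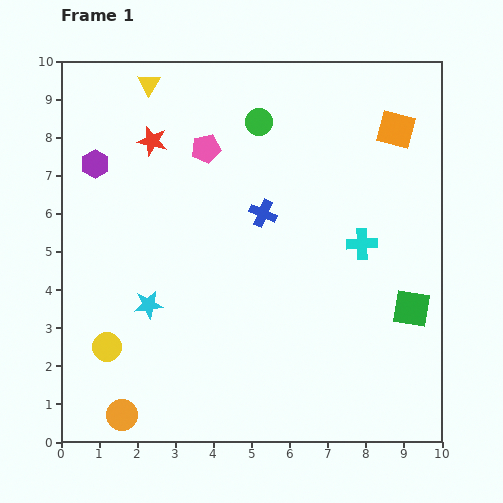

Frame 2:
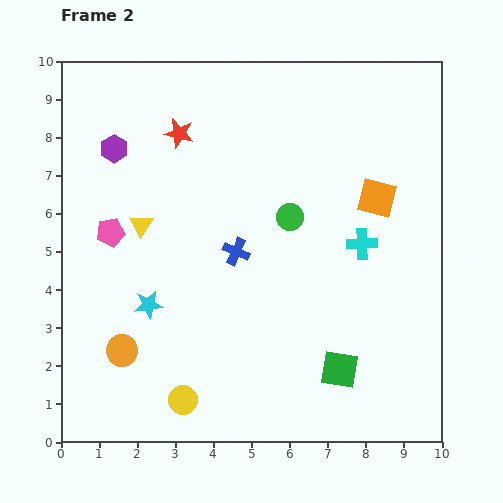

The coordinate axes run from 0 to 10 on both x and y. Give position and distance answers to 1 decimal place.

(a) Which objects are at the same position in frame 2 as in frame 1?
the cyan star, the cyan cross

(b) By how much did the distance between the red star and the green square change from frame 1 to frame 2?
-0.6

Distance in frame 1: 8.1. Distance in frame 2: 7.5.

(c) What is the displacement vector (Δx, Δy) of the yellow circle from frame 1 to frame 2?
(2.0, -1.4)

The yellow circle was at (1.2, 2.5) in frame 1 and (3.2, 1.1) in frame 2.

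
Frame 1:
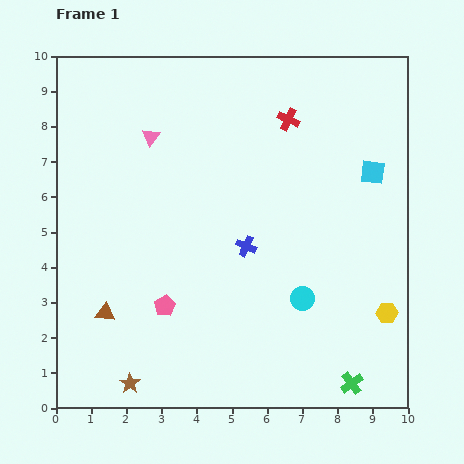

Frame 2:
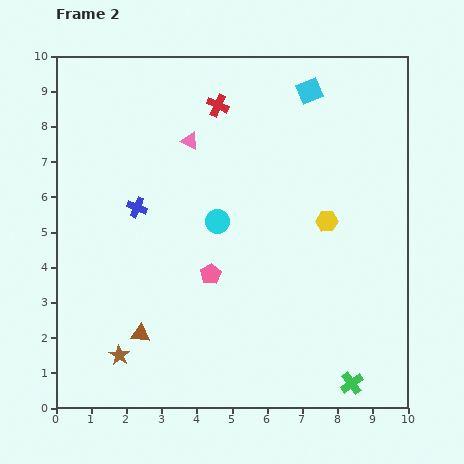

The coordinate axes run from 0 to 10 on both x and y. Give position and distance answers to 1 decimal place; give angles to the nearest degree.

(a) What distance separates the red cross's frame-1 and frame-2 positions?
2.0

The red cross moved from (6.6, 8.2) to (4.6, 8.6), a distance of √(2.0² + 0.4²) ≈ 2.0.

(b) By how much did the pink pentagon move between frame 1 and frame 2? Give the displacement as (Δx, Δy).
(1.3, 0.9)

The pink pentagon was at (3.1, 2.9) in frame 1 and (4.4, 3.8) in frame 2.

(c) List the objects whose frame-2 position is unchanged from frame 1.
the green cross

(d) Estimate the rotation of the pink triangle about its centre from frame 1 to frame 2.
39° counter-clockwise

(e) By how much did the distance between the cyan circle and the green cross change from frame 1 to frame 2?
+3.2

Distance in frame 1: 2.8. Distance in frame 2: 6.0.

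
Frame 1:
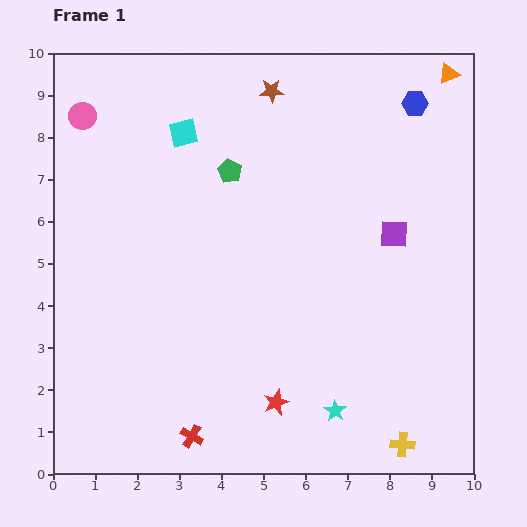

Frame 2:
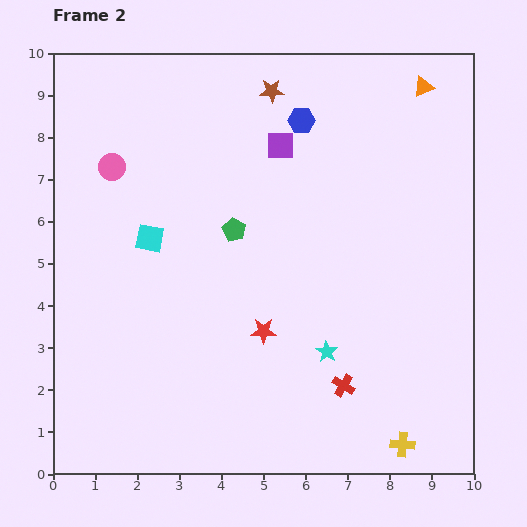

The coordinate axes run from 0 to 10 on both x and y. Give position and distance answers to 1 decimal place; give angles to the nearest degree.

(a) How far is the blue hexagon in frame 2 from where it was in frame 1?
2.7

The blue hexagon moved from (8.6, 8.8) to (5.9, 8.4), a distance of √(2.7² + 0.4²) ≈ 2.7.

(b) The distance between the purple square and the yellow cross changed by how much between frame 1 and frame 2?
+2.7

Distance in frame 1: 5.0. Distance in frame 2: 7.7.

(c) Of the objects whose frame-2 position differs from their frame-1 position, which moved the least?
the orange triangle

(moved 0.7)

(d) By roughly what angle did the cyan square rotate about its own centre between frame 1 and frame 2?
24° clockwise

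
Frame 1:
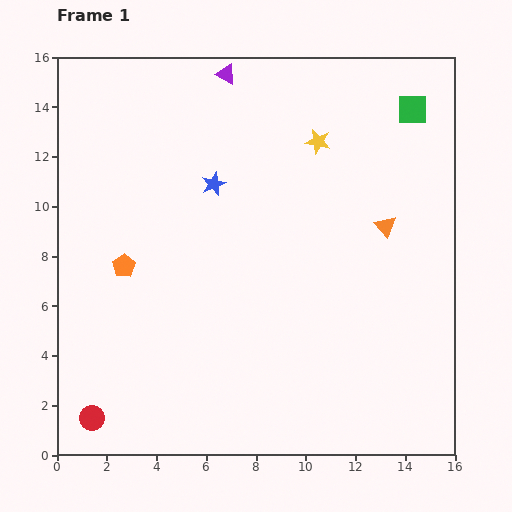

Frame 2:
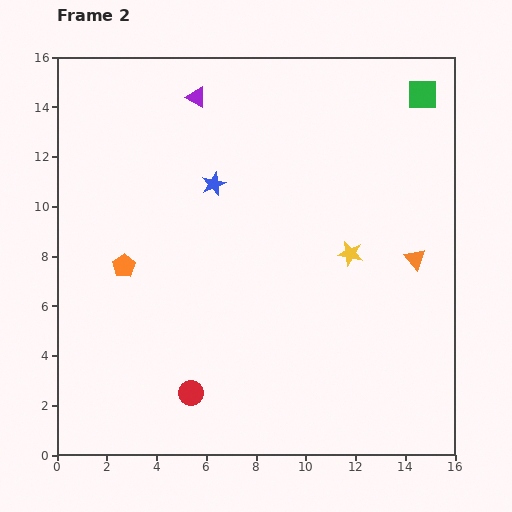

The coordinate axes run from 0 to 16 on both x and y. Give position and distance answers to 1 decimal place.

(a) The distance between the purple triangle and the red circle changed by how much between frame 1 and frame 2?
-2.9

Distance in frame 1: 14.8. Distance in frame 2: 11.9.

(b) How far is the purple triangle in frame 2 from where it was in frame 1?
1.5

The purple triangle moved from (6.8, 15.3) to (5.6, 14.4), a distance of √(1.2² + 0.9²) ≈ 1.5.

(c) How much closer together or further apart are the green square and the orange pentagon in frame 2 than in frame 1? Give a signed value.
+0.6

Distance in frame 1: 13.2. Distance in frame 2: 13.8.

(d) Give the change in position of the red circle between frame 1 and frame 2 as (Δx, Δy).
(4.0, 1.0)

The red circle was at (1.4, 1.5) in frame 1 and (5.4, 2.5) in frame 2.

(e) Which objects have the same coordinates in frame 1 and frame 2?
the blue star, the orange pentagon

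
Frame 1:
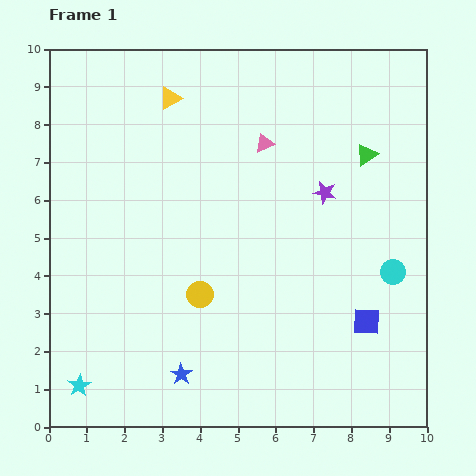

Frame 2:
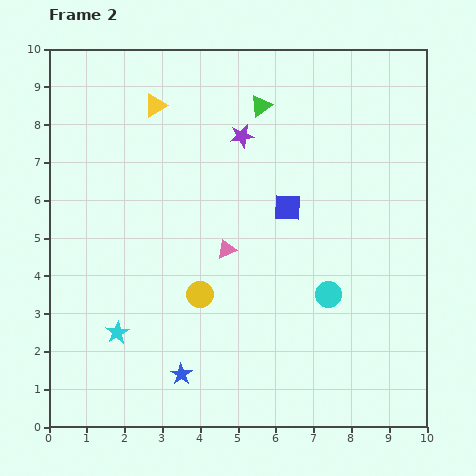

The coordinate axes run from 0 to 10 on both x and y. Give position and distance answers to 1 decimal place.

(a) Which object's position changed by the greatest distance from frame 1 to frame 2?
the blue square

(moved 3.7; next 3.1)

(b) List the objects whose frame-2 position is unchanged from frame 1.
the blue star, the yellow circle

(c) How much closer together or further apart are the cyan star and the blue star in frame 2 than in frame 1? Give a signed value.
-0.7

Distance in frame 1: 2.7. Distance in frame 2: 2.0.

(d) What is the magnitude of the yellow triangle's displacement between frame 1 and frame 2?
0.4

The yellow triangle moved from (3.2, 8.7) to (2.8, 8.5), a distance of √(0.4² + 0.2²) ≈ 0.4.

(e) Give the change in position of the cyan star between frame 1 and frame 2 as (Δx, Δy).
(1.0, 1.4)

The cyan star was at (0.8, 1.1) in frame 1 and (1.8, 2.5) in frame 2.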